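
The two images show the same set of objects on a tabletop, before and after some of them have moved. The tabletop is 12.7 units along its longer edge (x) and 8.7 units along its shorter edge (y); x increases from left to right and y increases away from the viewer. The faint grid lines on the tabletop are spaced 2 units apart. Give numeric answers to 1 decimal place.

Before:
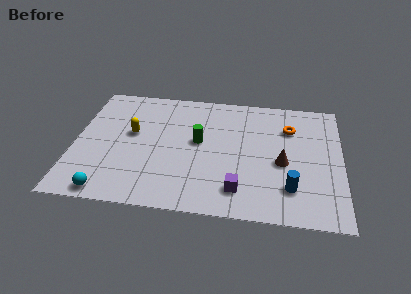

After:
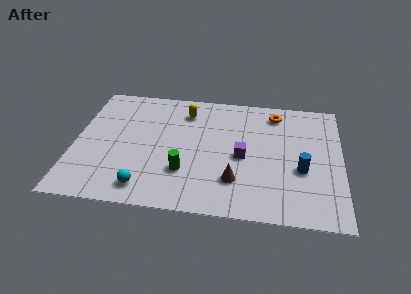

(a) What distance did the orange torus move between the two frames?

1.2

From (10.2, 6.3) to (9.5, 7.3), the orange torus covered √(0.7² + 1.0²) ≈ 1.2 units.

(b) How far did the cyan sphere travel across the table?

1.8

The cyan sphere moved from about (1.8, 0.8) to (3.5, 1.3), a distance of √(1.7² + 0.5²) ≈ 1.8.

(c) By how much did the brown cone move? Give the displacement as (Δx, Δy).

(-2.2, -1.5)

The brown cone was at about (9.9, 3.8) and moved to about (7.7, 2.3).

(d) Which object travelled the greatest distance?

the yellow capsule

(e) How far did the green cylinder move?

2.3

The green cylinder was near (5.9, 4.8) before and (5.3, 2.6) after, so it travelled √(0.6² + 2.2²) ≈ 2.3 units.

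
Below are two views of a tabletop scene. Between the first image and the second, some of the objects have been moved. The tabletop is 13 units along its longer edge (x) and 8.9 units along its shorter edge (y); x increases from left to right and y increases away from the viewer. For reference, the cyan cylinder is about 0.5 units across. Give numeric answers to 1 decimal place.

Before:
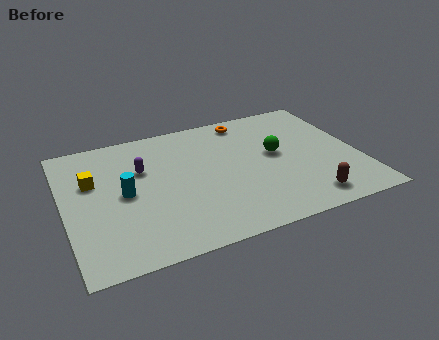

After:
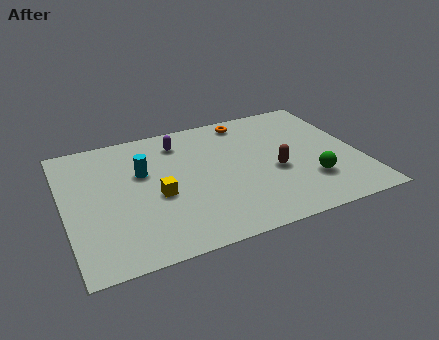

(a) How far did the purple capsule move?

2.3

The purple capsule moved from about (3.5, 5.8) to (5.3, 7.2), a distance of √(1.8² + 1.4²) ≈ 2.3.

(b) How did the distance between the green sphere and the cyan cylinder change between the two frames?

+0.9

Before: roughly 6.8 units apart; after: 7.7. That's 0.9 units further apart.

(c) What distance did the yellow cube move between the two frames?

3.3

From (1.3, 5.7) to (4.0, 3.8), the yellow cube covered √(2.7² + 1.9²) ≈ 3.3 units.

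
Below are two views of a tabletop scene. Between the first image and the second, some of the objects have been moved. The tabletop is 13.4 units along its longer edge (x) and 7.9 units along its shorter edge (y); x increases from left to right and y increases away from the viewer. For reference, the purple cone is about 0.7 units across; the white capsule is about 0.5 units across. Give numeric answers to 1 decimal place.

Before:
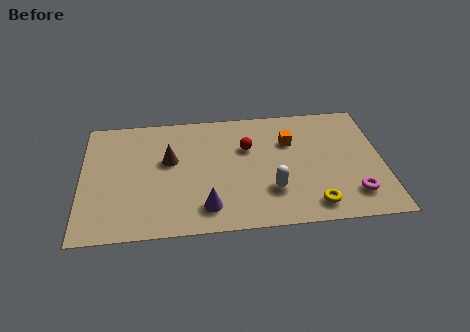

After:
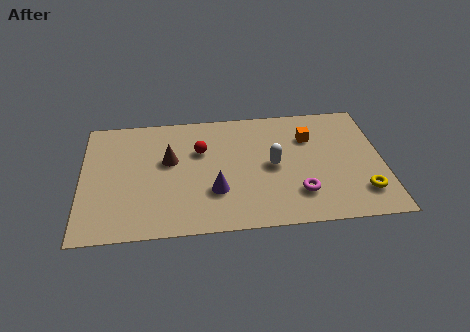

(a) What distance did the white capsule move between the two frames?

1.6

From (8.4, 2.3) to (8.5, 3.9), the white capsule covered √(0.1² + 1.6²) ≈ 1.6 units.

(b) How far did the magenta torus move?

2.4

The magenta torus was near (12.0, 1.7) before and (9.6, 2.0) after, so it travelled √(2.4² + 0.3²) ≈ 2.4 units.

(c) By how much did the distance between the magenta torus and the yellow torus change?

+0.9

Before: roughly 1.9 units apart; after: 2.8. That's 0.9 units further apart.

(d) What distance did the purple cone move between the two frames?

1.1

The purple cone was near (5.5, 1.5) before and (5.9, 2.5) after, so it travelled √(0.4² + 1.0²) ≈ 1.1 units.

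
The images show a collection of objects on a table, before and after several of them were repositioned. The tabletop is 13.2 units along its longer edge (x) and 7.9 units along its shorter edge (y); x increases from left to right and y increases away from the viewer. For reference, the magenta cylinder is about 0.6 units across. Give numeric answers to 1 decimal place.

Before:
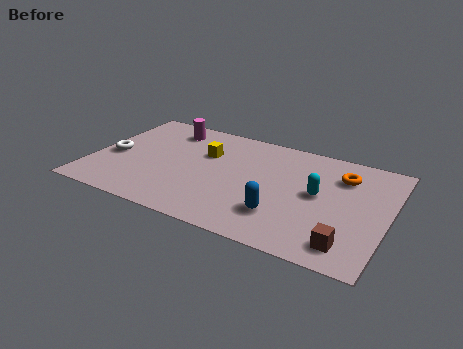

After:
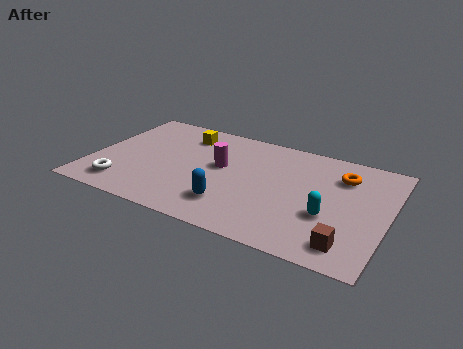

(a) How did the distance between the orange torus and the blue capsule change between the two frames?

+1.6

They were about 4.4 units apart before and 6.0 after — 1.6 units further apart.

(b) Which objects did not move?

the brown cube and the orange torus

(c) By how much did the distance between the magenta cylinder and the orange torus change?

-2.5

They were about 8.0 units apart before and 5.5 after — 2.5 units closer together.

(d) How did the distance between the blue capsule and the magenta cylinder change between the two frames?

-4.5

Before: roughly 7.2 units apart; after: 2.7. That's 4.5 units closer together.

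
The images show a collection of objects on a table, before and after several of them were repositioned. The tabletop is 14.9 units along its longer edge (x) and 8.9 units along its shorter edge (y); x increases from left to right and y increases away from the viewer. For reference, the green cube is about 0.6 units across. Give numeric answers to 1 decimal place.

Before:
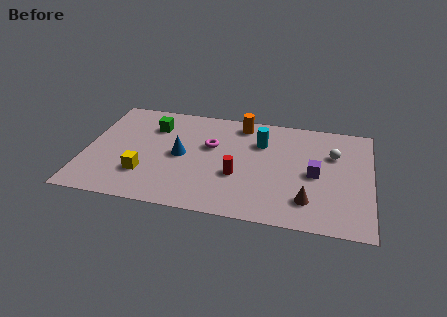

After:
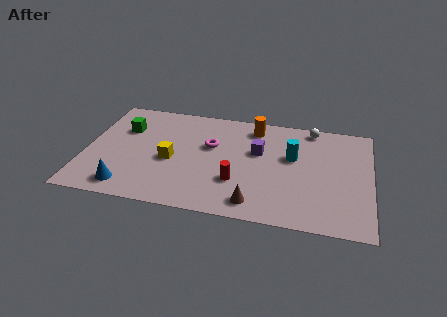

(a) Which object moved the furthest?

the blue cone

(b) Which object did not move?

the magenta torus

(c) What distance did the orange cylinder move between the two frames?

0.7

The orange cylinder was near (8.0, 7.7) before and (8.7, 7.5) after, so it travelled √(0.7² + 0.2²) ≈ 0.7 units.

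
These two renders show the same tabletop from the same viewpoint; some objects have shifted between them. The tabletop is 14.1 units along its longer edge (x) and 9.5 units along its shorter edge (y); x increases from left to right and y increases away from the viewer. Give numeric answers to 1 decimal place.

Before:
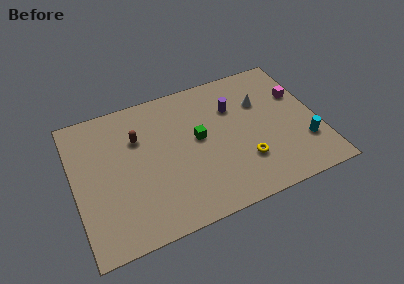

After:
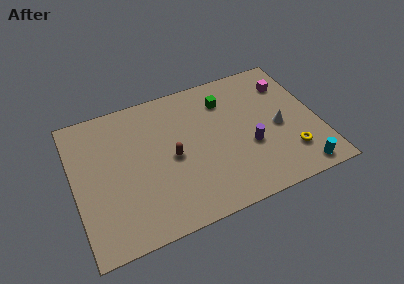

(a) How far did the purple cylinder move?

3.1

From (9.4, 6.6) to (10.0, 3.6), the purple cylinder covered √(0.6² + 3.0²) ≈ 3.1 units.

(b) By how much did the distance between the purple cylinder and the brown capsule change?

-1.1

They were about 5.6 units apart before and 4.5 after — 1.1 units closer together.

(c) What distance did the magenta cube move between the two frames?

1.1

The magenta cube moved from about (13.2, 6.2) to (12.7, 7.2), a distance of √(0.5² + 1.0²) ≈ 1.1.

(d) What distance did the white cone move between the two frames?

2.2

The white cone moved from about (11.0, 6.4) to (11.8, 4.3), a distance of √(0.8² + 2.1²) ≈ 2.2.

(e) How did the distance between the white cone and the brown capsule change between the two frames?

-1.0

Before: roughly 7.2 units apart; after: 6.2. That's 1.0 units closer together.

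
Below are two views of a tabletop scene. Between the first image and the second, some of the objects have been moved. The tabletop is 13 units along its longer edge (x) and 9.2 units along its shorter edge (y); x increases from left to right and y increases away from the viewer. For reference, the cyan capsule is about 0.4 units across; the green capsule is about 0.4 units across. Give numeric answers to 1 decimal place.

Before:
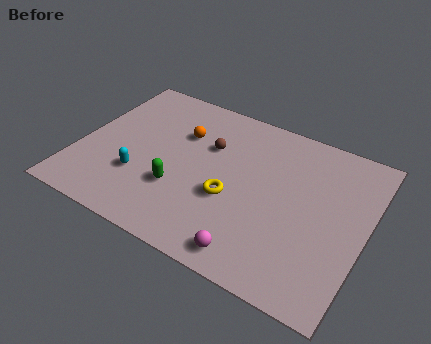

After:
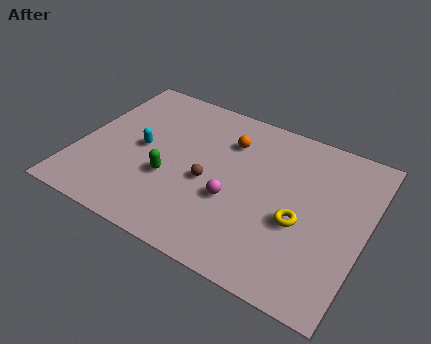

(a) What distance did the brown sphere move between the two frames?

2.1

The brown sphere was near (5.7, 6.1) before and (6.0, 4.0) after, so it travelled √(0.3² + 2.1²) ≈ 2.1 units.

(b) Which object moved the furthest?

the yellow torus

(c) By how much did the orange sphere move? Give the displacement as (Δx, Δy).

(2.1, 0.5)

The orange sphere was at about (4.4, 6.3) and moved to about (6.5, 6.8).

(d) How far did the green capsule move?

0.6

The green capsule was near (4.8, 3.0) before and (4.3, 3.4) after, so it travelled √(0.5² + 0.4²) ≈ 0.6 units.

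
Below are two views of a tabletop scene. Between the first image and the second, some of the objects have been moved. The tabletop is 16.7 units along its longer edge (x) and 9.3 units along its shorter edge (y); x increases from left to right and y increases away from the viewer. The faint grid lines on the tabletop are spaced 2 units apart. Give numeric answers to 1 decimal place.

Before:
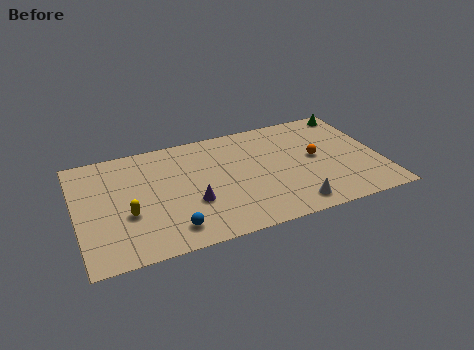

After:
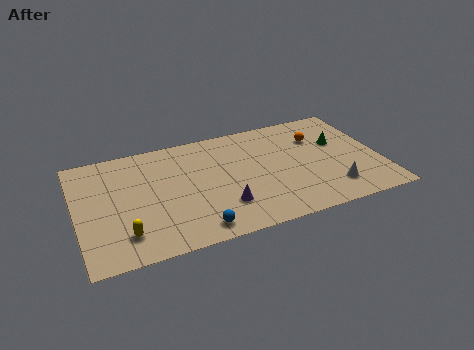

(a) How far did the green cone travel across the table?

2.7

The green cone moved from about (15.7, 8.3) to (14.6, 5.8), a distance of √(1.1² + 2.5²) ≈ 2.7.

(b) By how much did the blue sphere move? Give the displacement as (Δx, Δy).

(1.3, -0.4)

From the two frames, the blue sphere sits at roughly (4.9, 1.6) before and (6.2, 1.2) after.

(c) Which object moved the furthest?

the green cone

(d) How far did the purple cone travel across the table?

1.8

The purple cone was near (6.2, 3.3) before and (7.8, 2.5) after, so it travelled √(1.6² + 0.8²) ≈ 1.8 units.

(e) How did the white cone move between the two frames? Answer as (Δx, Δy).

(2.3, 0.7)

The white cone started near (11.5, 1.3) and ended near (13.8, 2.0).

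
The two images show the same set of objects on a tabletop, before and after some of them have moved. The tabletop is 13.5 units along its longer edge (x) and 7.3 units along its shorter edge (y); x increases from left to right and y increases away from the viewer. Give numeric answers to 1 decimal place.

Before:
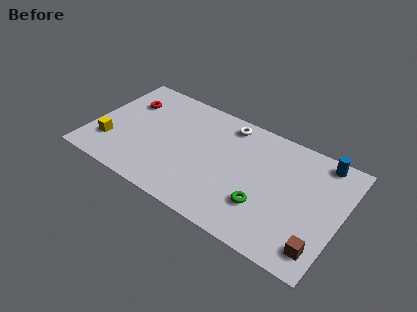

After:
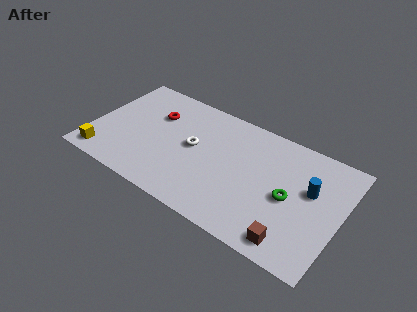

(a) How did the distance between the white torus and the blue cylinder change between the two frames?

+1.2

Before: roughly 5.1 units apart; after: 6.3. That's 1.2 units further apart.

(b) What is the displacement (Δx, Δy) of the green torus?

(1.2, 1.2)

The green torus started near (9.6, 2.2) and ended near (10.8, 3.4).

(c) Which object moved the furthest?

the white torus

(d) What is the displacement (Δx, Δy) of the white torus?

(-1.5, -2.4)

From the two frames, the white torus sits at roughly (7.0, 6.3) before and (5.5, 3.9) after.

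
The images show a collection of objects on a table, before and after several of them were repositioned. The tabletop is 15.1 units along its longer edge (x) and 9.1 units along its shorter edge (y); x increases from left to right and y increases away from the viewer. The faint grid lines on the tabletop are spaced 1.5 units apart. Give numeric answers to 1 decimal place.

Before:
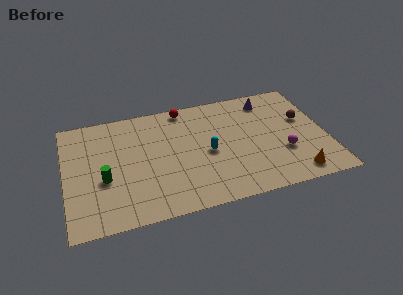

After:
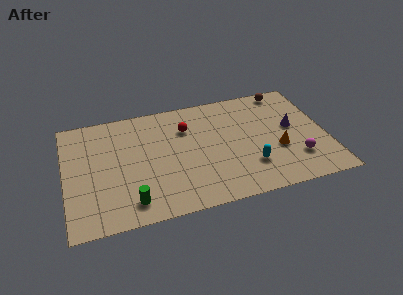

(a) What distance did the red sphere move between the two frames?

1.7

The red sphere moved from about (7.1, 8.2) to (7.1, 6.5), a distance of √(0.0² + 1.7²) ≈ 1.7.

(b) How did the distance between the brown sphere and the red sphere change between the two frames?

-1.1

They were about 7.3 units apart before and 6.2 after — 1.1 units closer together.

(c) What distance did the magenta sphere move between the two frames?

1.0

The magenta sphere moved from about (12.5, 3.1) to (13.2, 2.4), a distance of √(0.7² + 0.7²) ≈ 1.0.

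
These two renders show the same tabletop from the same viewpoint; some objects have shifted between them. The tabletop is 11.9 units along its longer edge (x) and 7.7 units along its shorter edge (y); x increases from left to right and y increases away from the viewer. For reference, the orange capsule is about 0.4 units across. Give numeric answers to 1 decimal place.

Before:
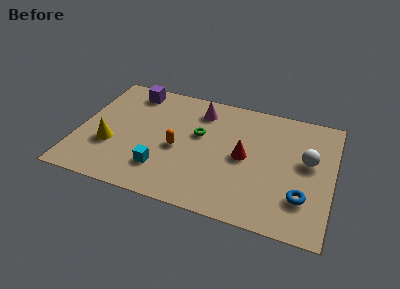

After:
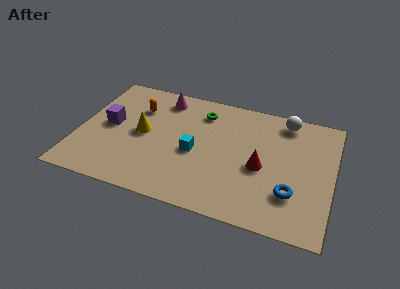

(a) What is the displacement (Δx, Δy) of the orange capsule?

(-2.1, 2.1)

The orange capsule was at about (4.7, 3.4) and moved to about (2.6, 5.5).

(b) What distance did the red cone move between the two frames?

0.9

The red cone moved from about (7.8, 3.8) to (8.6, 3.4), a distance of √(0.8² + 0.4²) ≈ 0.9.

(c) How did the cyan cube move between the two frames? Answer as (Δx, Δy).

(1.4, 1.5)

From the two frames, the cyan cube sits at roughly (4.1, 1.9) before and (5.5, 3.4) after.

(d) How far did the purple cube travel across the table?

2.7

The purple cube was near (2.2, 6.6) before and (1.4, 4.0) after, so it travelled √(0.8² + 2.6²) ≈ 2.7 units.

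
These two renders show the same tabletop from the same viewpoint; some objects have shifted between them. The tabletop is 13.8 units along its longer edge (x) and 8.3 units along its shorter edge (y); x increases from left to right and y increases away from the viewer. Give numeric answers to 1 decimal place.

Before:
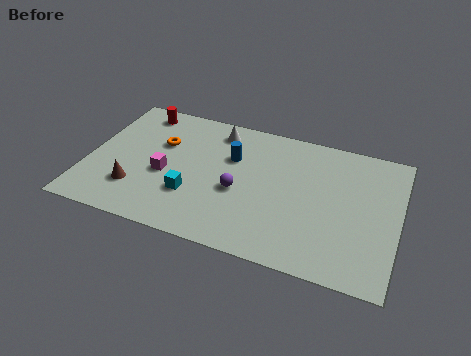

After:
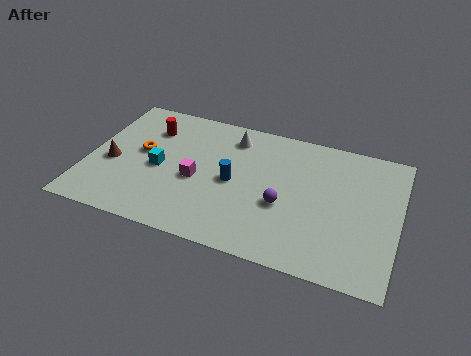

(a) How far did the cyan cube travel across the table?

2.0

The cyan cube was near (4.8, 2.6) before and (3.2, 3.8) after, so it travelled √(1.6² + 1.2²) ≈ 2.0 units.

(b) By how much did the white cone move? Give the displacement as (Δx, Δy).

(0.7, -0.2)

The white cone started near (5.5, 7.0) and ended near (6.2, 6.8).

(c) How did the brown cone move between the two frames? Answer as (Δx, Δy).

(-1.2, 1.3)

The brown cone was at about (2.3, 2.2) and moved to about (1.1, 3.5).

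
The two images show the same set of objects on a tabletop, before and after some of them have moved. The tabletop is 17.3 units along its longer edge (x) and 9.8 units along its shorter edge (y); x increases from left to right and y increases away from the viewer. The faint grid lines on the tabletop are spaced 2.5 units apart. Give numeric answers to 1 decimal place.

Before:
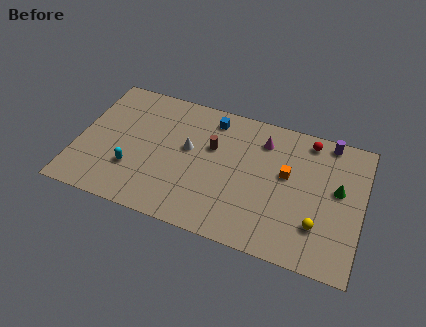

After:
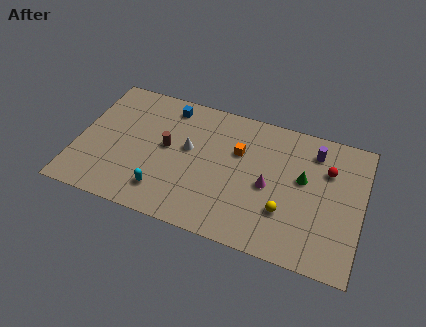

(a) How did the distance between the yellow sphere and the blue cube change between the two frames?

+0.4

Before: roughly 8.9 units apart; after: 9.3. That's 0.4 units further apart.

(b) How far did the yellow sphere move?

2.0

The yellow sphere moved from about (14.8, 2.7) to (12.8, 3.0), a distance of √(2.0² + 0.3²) ≈ 2.0.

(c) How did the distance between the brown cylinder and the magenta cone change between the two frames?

+3.0

Before: roughly 3.4 units apart; after: 6.4. That's 3.0 units further apart.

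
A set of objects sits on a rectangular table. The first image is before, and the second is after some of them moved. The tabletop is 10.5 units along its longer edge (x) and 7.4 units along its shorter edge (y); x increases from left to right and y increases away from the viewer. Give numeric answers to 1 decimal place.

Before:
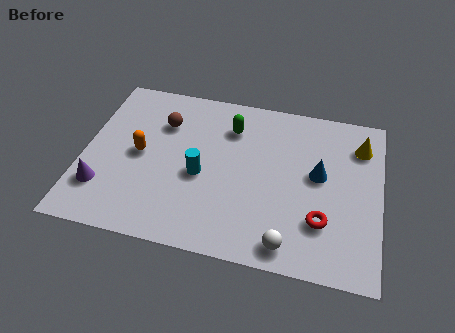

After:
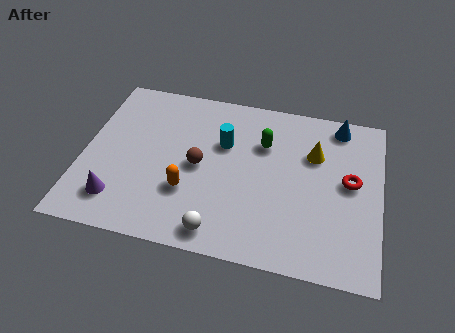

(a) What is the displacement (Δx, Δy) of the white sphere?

(-2.4, 0.0)

The white sphere was at about (7.4, 0.9) and moved to about (5.0, 0.9).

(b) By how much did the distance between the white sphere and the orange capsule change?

-4.2

They were about 6.1 units apart before and 1.9 after — 4.2 units closer together.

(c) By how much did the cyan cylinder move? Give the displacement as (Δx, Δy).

(0.7, 1.6)

The cyan cylinder started near (4.2, 3.2) and ended near (4.9, 4.8).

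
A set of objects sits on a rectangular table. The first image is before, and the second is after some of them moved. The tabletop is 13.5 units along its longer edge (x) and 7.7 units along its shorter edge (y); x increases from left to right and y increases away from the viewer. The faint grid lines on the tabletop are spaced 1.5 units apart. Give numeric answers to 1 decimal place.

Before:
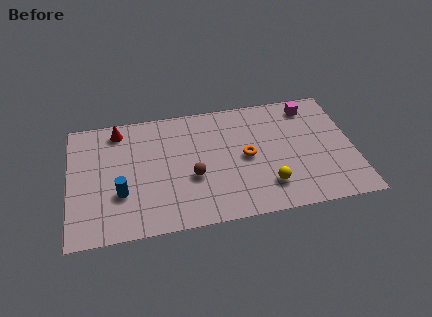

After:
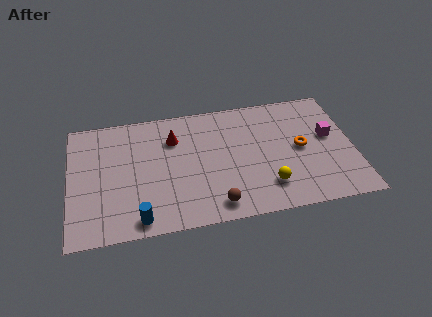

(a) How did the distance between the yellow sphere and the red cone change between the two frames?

-2.7

The distance was about 8.4 in the first image and 5.7 in the second, so they moved 2.7 units closer together.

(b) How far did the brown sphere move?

2.1

The brown sphere moved from about (5.8, 3.0) to (6.8, 1.1), a distance of √(1.0² + 1.9²) ≈ 2.1.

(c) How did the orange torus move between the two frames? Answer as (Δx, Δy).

(2.6, 0.1)

The orange torus started near (8.4, 3.8) and ended near (11.0, 3.9).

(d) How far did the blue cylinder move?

1.9

The blue cylinder was near (2.4, 2.6) before and (3.2, 0.9) after, so it travelled √(0.8² + 1.7²) ≈ 1.9 units.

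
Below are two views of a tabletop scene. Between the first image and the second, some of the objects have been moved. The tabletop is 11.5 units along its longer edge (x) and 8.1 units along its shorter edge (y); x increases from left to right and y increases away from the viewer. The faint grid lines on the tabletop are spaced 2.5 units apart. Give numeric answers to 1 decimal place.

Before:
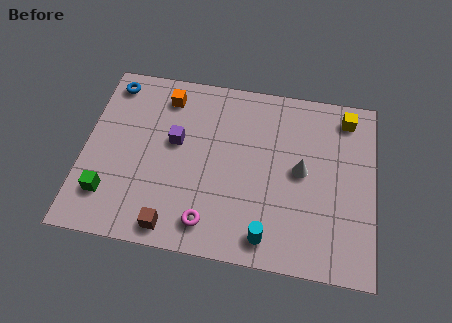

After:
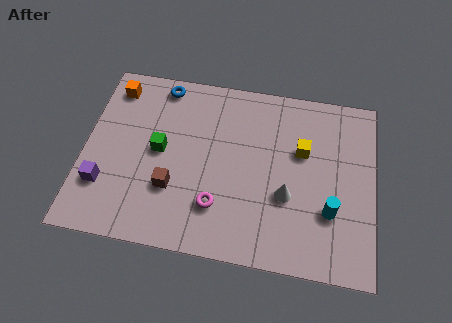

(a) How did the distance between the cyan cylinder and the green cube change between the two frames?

+0.6

Before: roughly 6.4 units apart; after: 7.0. That's 0.6 units further apart.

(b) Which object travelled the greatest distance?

the purple cube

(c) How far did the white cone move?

1.3

The white cone moved from about (8.6, 4.2) to (8.1, 3.0), a distance of √(0.5² + 1.2²) ≈ 1.3.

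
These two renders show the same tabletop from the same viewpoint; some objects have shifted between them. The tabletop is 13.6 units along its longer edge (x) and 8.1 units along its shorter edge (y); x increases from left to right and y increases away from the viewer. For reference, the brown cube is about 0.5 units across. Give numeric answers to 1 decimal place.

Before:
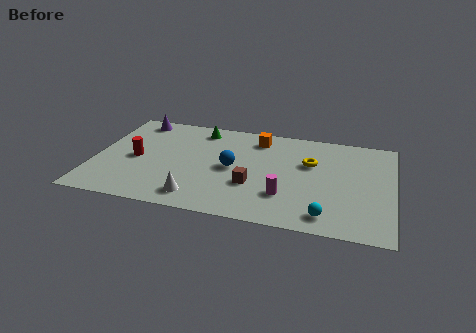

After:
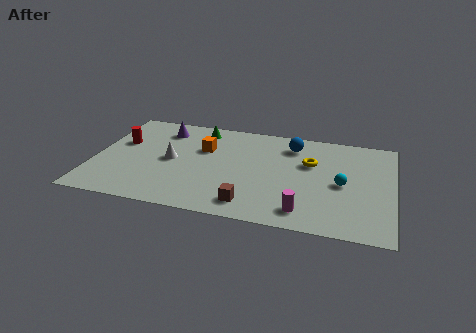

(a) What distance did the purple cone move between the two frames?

1.4

The purple cone moved from about (1.6, 7.1) to (2.9, 6.5), a distance of √(1.3² + 0.6²) ≈ 1.4.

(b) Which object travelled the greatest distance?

the blue sphere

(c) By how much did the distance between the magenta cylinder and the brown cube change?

+0.8

They were about 1.6 units apart before and 2.4 after — 0.8 units further apart.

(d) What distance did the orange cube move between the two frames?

2.8

The orange cube moved from about (7.3, 6.7) to (4.9, 5.3), a distance of √(2.4² + 1.4²) ≈ 2.8.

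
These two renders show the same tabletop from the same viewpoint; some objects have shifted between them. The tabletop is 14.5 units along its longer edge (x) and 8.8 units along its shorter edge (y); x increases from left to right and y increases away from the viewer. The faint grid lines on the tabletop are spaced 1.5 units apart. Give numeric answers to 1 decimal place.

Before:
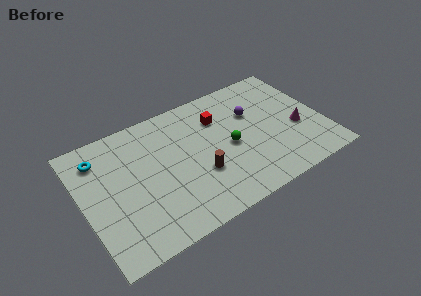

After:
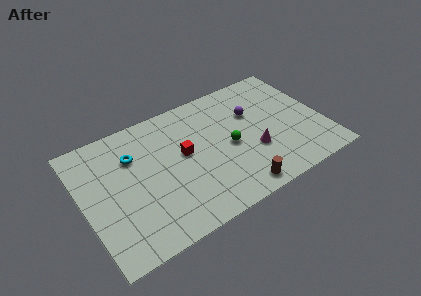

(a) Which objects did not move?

the green sphere and the purple sphere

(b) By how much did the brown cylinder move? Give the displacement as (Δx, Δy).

(1.9, -2.1)

The brown cylinder was at about (6.8, 3.1) and moved to about (8.7, 1.0).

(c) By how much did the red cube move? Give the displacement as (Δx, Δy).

(-2.4, -1.5)

The red cube was at about (8.5, 6.4) and moved to about (6.1, 4.9).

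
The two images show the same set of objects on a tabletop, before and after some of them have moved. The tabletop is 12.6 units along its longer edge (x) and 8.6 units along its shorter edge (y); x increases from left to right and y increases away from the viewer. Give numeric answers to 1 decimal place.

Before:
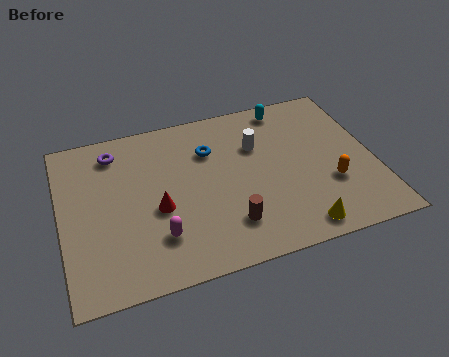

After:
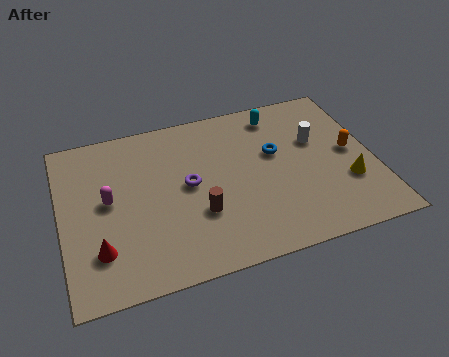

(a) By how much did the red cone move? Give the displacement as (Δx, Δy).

(-2.4, -1.4)

The red cone was at about (3.8, 3.6) and moved to about (1.4, 2.2).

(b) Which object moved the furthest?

the purple torus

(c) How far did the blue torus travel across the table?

2.8

The blue torus moved from about (6.1, 6.1) to (8.7, 5.2), a distance of √(2.6² + 0.9²) ≈ 2.8.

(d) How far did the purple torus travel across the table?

3.8

The purple torus moved from about (2.3, 7.1) to (5.1, 4.5), a distance of √(2.8² + 2.6²) ≈ 3.8.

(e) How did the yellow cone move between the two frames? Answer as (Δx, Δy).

(2.2, 1.8)

The yellow cone started near (9.2, 1.0) and ended near (11.4, 2.8).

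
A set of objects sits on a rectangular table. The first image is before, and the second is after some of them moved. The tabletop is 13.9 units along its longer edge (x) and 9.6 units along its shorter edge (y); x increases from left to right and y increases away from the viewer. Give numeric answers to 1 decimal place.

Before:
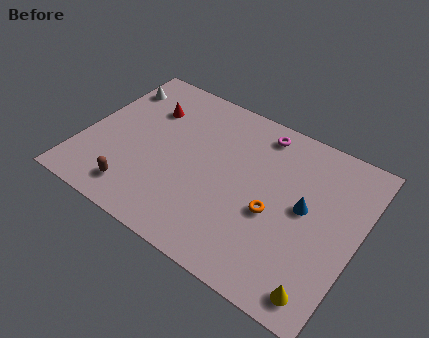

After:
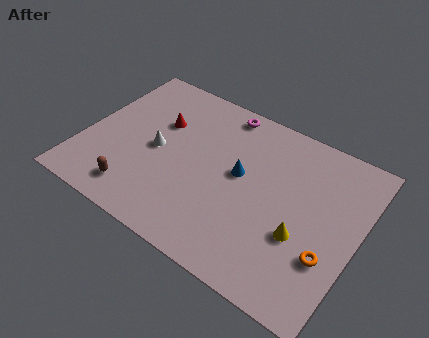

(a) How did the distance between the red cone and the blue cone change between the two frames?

-4.1

Before: roughly 8.6 units apart; after: 4.5. That's 4.1 units closer together.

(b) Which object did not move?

the brown capsule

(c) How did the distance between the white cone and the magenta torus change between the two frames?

-2.7

The distance was about 7.5 in the first image and 4.8 in the second, so they moved 2.7 units closer together.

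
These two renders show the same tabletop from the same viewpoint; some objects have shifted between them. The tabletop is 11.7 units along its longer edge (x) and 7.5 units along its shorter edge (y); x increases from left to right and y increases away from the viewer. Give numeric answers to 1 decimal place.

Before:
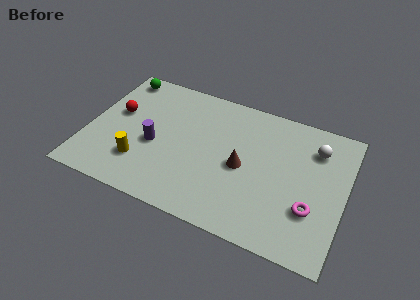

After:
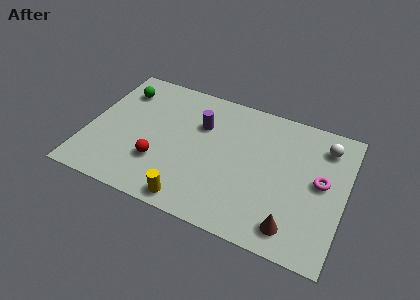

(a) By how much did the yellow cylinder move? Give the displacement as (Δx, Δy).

(2.5, -1.2)

The yellow cylinder was at about (2.6, 2.0) and moved to about (5.1, 0.8).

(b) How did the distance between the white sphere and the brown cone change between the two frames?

+1.1

They were about 3.8 units apart before and 4.9 after — 1.1 units further apart.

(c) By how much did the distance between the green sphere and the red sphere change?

+1.9

The distance was about 2.2 in the first image and 4.1 in the second, so they moved 1.9 units further apart.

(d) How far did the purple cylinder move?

2.7

The purple cylinder was near (3.1, 3.2) before and (5.0, 5.1) after, so it travelled √(1.9² + 1.9²) ≈ 2.7 units.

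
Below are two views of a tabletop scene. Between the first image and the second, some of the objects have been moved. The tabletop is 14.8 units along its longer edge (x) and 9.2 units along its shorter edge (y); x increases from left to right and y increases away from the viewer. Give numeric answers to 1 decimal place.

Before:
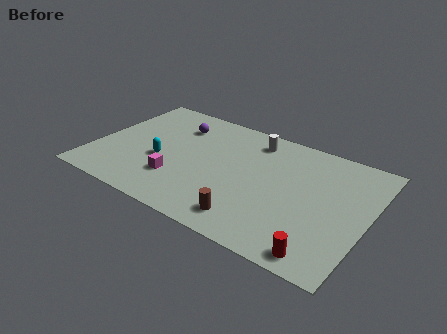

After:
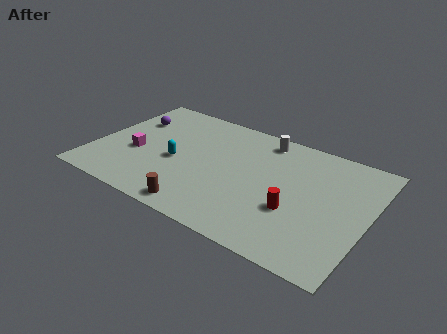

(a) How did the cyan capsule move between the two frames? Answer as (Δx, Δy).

(0.8, 0.3)

The cyan capsule started near (3.7, 3.7) and ended near (4.5, 4.0).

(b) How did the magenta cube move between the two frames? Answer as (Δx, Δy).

(-2.5, 1.1)

The magenta cube started near (4.8, 2.6) and ended near (2.3, 3.7).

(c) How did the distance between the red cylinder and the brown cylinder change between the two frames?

+1.3

Before: roughly 3.9 units apart; after: 5.2. That's 1.3 units further apart.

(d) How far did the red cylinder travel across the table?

2.9

From (12.9, 1.0) to (11.1, 3.3), the red cylinder covered √(1.8² + 2.3²) ≈ 2.9 units.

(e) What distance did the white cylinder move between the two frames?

0.6

The white cylinder was near (8.2, 7.7) before and (8.7, 8.0) after, so it travelled √(0.5² + 0.3²) ≈ 0.6 units.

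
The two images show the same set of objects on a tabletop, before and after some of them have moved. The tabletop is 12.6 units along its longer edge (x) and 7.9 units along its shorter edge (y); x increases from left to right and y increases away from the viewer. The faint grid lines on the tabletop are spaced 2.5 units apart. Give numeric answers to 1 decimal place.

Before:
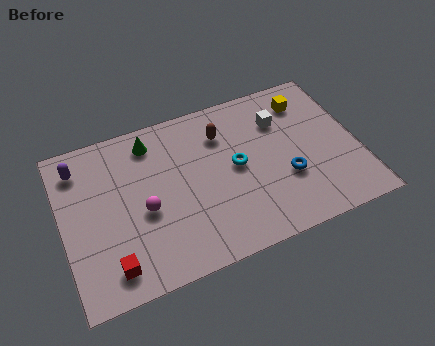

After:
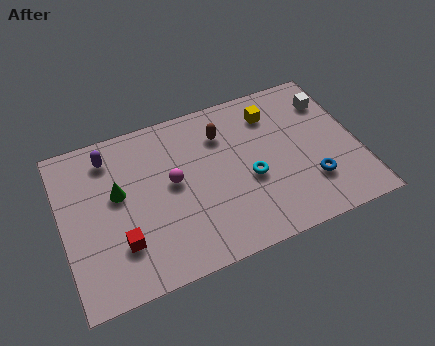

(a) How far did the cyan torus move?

0.9

The cyan torus moved from about (7.4, 4.1) to (7.9, 3.3), a distance of √(0.5² + 0.8²) ≈ 0.9.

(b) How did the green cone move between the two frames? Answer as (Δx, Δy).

(-1.6, -2.0)

From the two frames, the green cone sits at roughly (4.0, 6.6) before and (2.4, 4.6) after.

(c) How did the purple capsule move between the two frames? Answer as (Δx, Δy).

(1.3, 0.1)

The purple capsule started near (0.9, 6.4) and ended near (2.2, 6.5).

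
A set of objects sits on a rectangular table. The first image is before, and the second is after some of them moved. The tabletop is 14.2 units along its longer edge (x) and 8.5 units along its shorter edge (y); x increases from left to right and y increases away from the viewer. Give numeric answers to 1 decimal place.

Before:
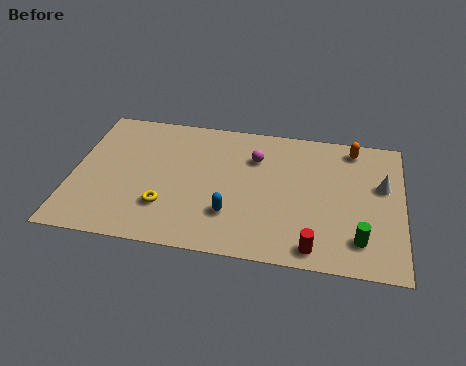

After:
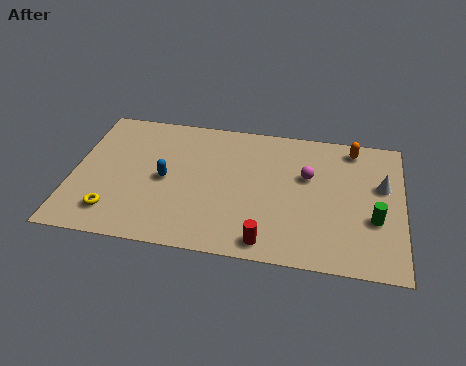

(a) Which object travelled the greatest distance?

the blue capsule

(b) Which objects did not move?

the orange capsule and the white cone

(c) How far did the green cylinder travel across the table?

1.4

The green cylinder moved from about (12.4, 1.8) to (13.0, 3.1), a distance of √(0.6² + 1.3²) ≈ 1.4.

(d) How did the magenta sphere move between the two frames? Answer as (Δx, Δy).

(2.3, -0.8)

The magenta sphere started near (7.8, 6.1) and ended near (10.1, 5.3).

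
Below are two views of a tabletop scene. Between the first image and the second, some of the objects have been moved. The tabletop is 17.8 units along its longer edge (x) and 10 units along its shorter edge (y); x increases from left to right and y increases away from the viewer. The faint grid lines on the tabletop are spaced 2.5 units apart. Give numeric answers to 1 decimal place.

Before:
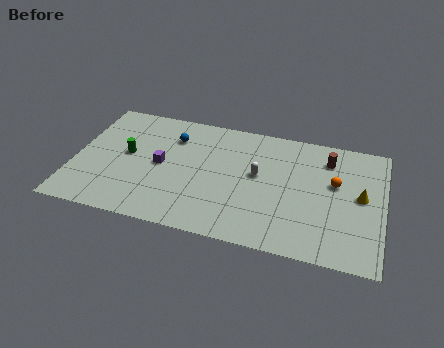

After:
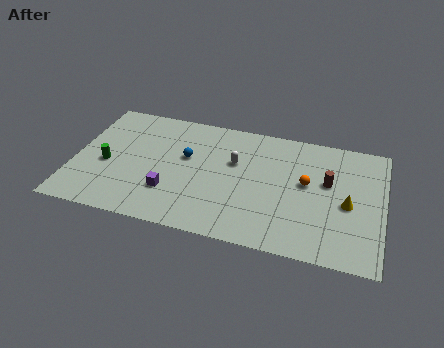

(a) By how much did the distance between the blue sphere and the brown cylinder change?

-0.8

They were about 9.0 units apart before and 8.2 after — 0.8 units closer together.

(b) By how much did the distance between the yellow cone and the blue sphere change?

-1.7

The distance was about 11.2 in the first image and 9.5 in the second, so they moved 1.7 units closer together.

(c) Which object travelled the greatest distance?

the purple cube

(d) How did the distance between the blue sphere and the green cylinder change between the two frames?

+1.5

Before: roughly 3.3 units apart; after: 4.8. That's 1.5 units further apart.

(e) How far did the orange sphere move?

1.6

The orange sphere was near (15.0, 6.0) before and (13.4, 5.6) after, so it travelled √(1.6² + 0.4²) ≈ 1.6 units.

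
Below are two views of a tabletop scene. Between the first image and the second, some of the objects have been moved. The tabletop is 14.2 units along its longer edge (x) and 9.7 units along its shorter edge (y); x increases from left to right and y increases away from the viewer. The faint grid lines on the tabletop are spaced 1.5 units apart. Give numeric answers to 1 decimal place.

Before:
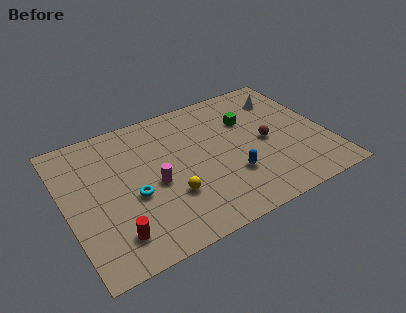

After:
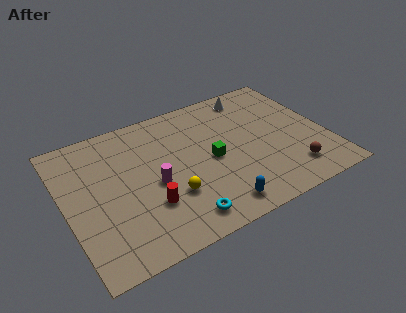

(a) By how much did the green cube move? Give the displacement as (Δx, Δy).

(-2.3, -2.0)

The green cube started near (10.2, 6.6) and ended near (7.9, 4.6).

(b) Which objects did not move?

the yellow sphere and the magenta cylinder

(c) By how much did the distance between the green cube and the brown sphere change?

+2.7

They were about 2.1 units apart before and 4.8 after — 2.7 units further apart.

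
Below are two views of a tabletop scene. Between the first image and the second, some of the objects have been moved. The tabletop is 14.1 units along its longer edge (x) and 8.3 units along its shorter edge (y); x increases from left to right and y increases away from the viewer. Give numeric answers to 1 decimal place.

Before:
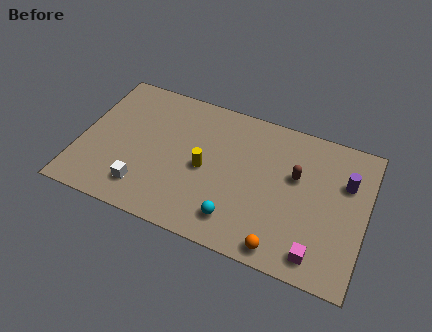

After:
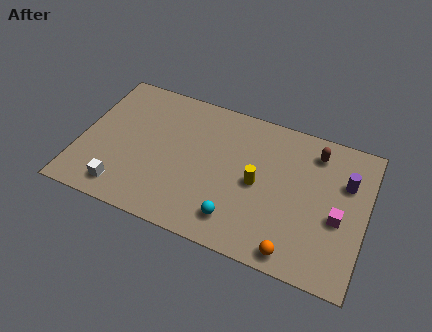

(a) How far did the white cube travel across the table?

1.1

The white cube moved from about (3.4, 1.7) to (2.4, 1.3), a distance of √(1.0² + 0.4²) ≈ 1.1.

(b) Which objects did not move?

the purple cylinder and the cyan sphere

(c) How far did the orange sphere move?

0.6

The orange sphere was near (10.3, 0.9) before and (10.9, 0.9) after, so it travelled √(0.6² + 0.0²) ≈ 0.6 units.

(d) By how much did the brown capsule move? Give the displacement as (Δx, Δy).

(0.8, 1.7)

From the two frames, the brown capsule sits at roughly (10.6, 5.1) before and (11.4, 6.8) after.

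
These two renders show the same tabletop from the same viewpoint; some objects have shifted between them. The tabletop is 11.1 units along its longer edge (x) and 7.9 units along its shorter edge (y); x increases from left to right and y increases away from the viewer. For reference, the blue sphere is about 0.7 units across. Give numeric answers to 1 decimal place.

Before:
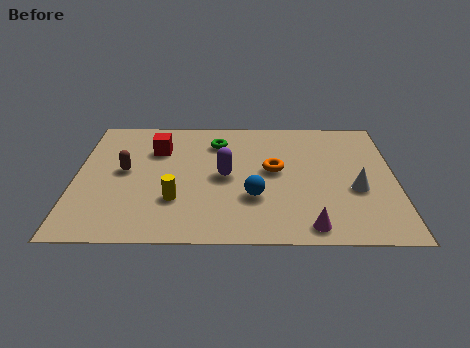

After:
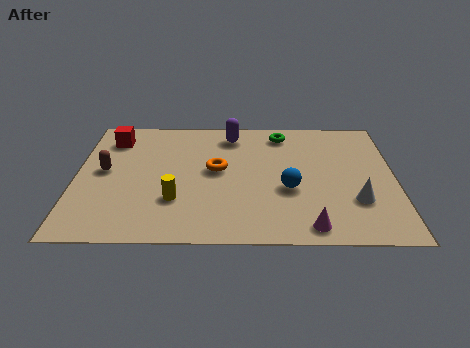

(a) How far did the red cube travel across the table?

1.7

The red cube moved from about (2.8, 5.6) to (1.2, 6.3), a distance of √(1.6² + 0.7²) ≈ 1.7.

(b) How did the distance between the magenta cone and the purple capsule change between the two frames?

+2.1

The distance was about 4.2 in the first image and 6.3 in the second, so they moved 2.1 units further apart.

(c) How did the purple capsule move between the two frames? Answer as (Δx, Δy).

(0.2, 2.7)

The purple capsule started near (5.2, 3.9) and ended near (5.4, 6.6).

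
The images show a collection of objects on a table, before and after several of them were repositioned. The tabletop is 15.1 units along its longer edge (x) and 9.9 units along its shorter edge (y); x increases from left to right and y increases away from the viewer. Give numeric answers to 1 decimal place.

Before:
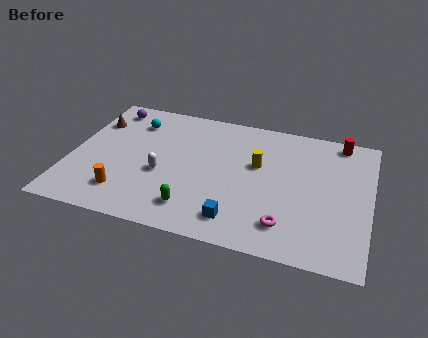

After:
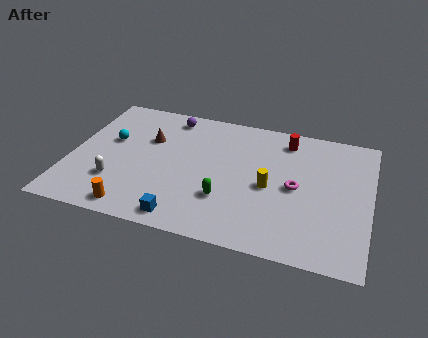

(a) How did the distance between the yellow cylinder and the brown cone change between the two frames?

-2.0

They were about 8.6 units apart before and 6.6 after — 2.0 units closer together.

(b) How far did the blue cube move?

2.7

From (8.7, 1.7) to (6.1, 1.1), the blue cube covered √(2.6² + 0.6²) ≈ 2.7 units.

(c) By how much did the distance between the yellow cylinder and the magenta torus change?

-3.0

The distance was about 4.3 in the first image and 1.3 in the second, so they moved 3.0 units closer together.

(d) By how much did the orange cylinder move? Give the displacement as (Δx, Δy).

(0.6, -1.0)

The orange cylinder was at about (3.0, 2.1) and moved to about (3.6, 1.1).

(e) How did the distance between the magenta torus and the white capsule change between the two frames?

+2.4

They were about 6.7 units apart before and 9.1 after — 2.4 units further apart.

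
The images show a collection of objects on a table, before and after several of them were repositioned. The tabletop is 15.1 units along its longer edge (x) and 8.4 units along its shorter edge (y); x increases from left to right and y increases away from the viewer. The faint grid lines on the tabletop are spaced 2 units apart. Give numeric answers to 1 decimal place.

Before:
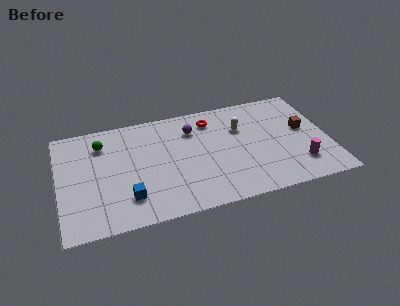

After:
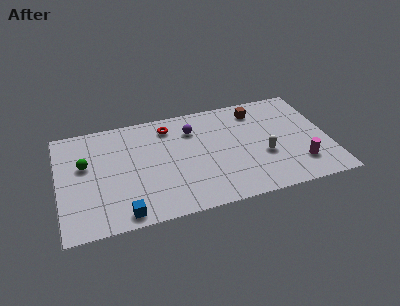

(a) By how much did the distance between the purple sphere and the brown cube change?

-2.7

Before: roughly 6.4 units apart; after: 3.7. That's 2.7 units closer together.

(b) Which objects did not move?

the magenta cylinder and the purple sphere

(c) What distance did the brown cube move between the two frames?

3.3

The brown cube was near (13.8, 4.7) before and (11.3, 6.9) after, so it travelled √(2.5² + 2.2²) ≈ 3.3 units.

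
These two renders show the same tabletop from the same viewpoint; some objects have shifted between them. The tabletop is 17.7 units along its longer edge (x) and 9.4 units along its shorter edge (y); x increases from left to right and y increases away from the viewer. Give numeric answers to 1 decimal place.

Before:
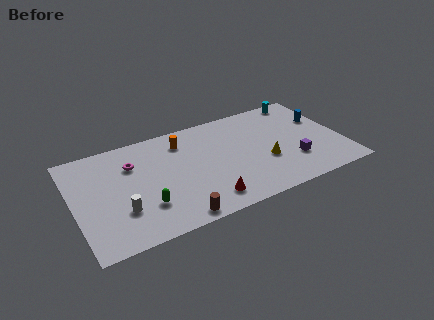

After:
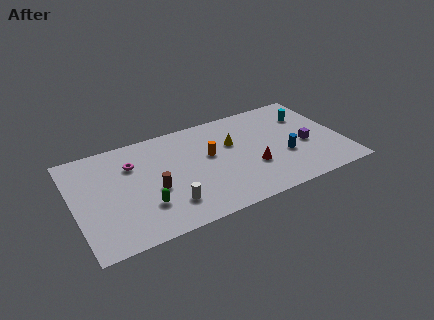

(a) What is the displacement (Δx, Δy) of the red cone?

(3.3, 1.7)

The red cone started near (8.3, 1.6) and ended near (11.6, 3.3).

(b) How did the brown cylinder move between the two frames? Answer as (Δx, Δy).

(-1.1, 3.0)

The brown cylinder started near (6.2, 0.9) and ended near (5.1, 3.9).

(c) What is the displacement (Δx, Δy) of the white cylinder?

(3.0, -0.7)

The white cylinder started near (2.9, 2.9) and ended near (5.9, 2.2).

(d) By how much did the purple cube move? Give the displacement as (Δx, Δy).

(1.0, 1.2)

The purple cube was at about (14.3, 2.8) and moved to about (15.3, 4.0).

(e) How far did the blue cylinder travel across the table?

3.9

From (16.7, 6.1) to (13.8, 3.5), the blue cylinder covered √(2.9² + 2.6²) ≈ 3.9 units.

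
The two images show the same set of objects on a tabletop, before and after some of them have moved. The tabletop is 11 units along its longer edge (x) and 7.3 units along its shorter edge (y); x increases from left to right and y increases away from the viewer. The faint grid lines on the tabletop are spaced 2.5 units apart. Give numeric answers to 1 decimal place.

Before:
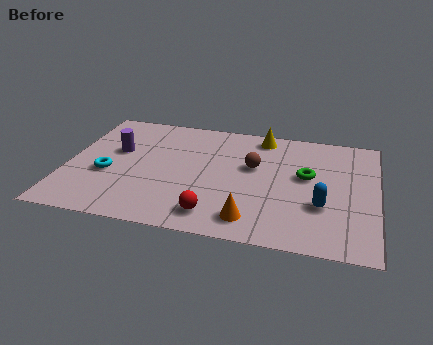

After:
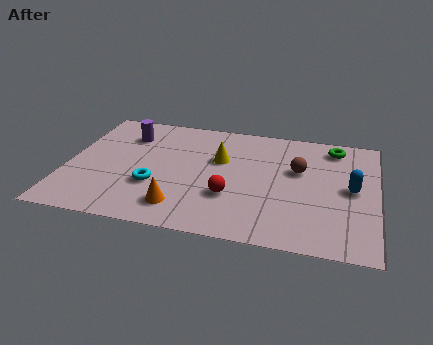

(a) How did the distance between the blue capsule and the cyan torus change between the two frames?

-0.6

They were about 7.6 units apart before and 7.0 after — 0.6 units closer together.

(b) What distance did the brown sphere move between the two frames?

1.6

The brown sphere moved from about (6.6, 4.4) to (8.2, 4.5), a distance of √(1.6² + 0.1²) ≈ 1.6.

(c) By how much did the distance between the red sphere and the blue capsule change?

+0.5

Before: roughly 3.9 units apart; after: 4.4. That's 0.5 units further apart.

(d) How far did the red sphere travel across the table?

1.3

From (5.4, 1.2) to (5.9, 2.4), the red sphere covered √(0.5² + 1.2²) ≈ 1.3 units.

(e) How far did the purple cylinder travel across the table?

1.1

From (1.7, 4.4) to (2.0, 5.5), the purple cylinder covered √(0.3² + 1.1²) ≈ 1.1 units.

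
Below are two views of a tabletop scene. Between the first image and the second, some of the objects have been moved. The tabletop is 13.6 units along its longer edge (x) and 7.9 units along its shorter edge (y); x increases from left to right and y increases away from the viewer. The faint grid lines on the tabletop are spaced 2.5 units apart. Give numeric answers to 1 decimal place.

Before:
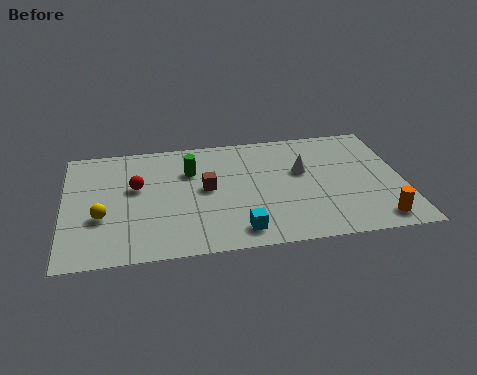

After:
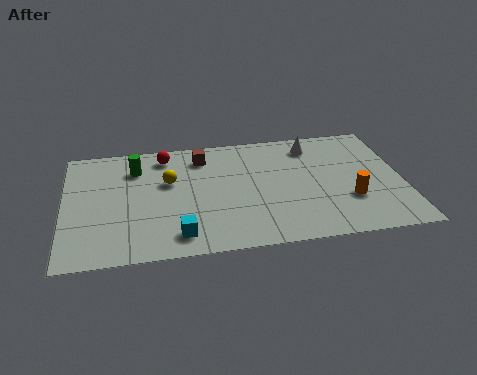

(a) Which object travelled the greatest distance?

the yellow sphere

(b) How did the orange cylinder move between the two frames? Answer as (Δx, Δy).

(-1.0, 1.5)

The orange cylinder started near (12.4, 1.1) and ended near (11.4, 2.6).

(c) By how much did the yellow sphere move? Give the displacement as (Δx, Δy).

(2.7, 2.0)

The yellow sphere was at about (1.5, 2.9) and moved to about (4.2, 4.9).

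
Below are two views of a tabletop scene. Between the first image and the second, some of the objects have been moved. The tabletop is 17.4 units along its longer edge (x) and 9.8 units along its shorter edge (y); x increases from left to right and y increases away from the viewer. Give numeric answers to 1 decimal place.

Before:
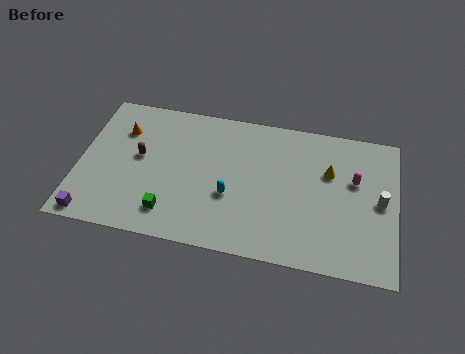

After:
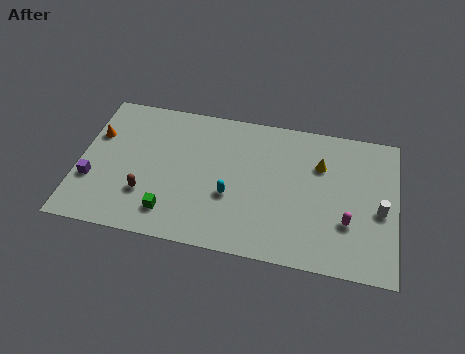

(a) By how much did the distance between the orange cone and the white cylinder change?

+1.4

They were about 14.5 units apart before and 15.9 after — 1.4 units further apart.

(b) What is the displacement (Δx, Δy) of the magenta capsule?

(-0.3, -2.9)

From the two frames, the magenta capsule sits at roughly (15.1, 6.1) before and (14.8, 3.2) after.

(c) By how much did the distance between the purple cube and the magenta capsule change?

-1.0

The distance was about 15.0 in the first image and 14.0 in the second, so they moved 1.0 units closer together.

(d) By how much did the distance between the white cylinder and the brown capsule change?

-0.4

The distance was about 13.2 in the first image and 12.8 in the second, so they moved 0.4 units closer together.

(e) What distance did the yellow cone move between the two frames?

0.6

The yellow cone moved from about (13.7, 6.4) to (13.2, 6.8), a distance of √(0.5² + 0.4²) ≈ 0.6.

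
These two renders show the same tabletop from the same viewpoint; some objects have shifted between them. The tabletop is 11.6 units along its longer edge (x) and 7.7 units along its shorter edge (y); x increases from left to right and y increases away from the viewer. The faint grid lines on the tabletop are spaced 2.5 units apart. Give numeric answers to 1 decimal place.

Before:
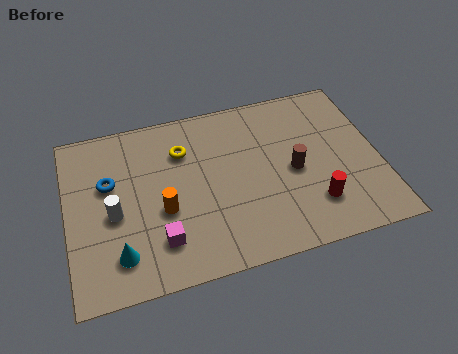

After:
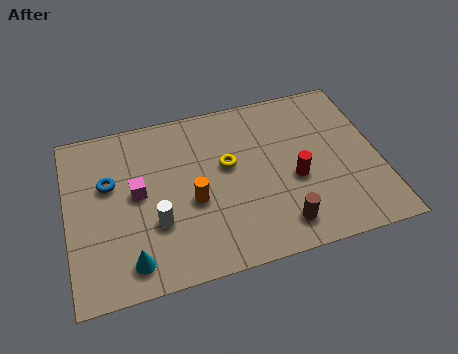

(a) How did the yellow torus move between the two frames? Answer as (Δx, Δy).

(1.6, -1.1)

From the two frames, the yellow torus sits at roughly (4.4, 5.6) before and (6.0, 4.5) after.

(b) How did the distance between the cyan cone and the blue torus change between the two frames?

+0.4

Before: roughly 3.2 units apart; after: 3.6. That's 0.4 units further apart.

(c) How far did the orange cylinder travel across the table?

1.1

The orange cylinder was near (3.5, 3.1) before and (4.6, 3.2) after, so it travelled √(1.1² + 0.1²) ≈ 1.1 units.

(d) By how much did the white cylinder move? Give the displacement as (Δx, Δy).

(1.5, -0.8)

The white cylinder was at about (1.7, 3.4) and moved to about (3.2, 2.6).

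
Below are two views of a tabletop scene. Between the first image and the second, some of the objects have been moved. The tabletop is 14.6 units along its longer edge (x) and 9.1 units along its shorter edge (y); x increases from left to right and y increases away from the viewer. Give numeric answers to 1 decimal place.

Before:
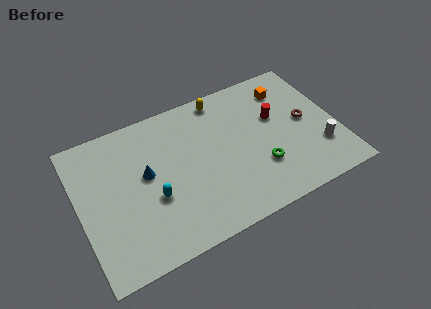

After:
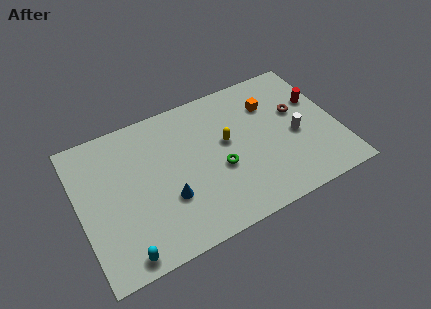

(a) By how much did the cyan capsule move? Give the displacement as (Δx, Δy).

(-2.0, -2.6)

From the two frames, the cyan capsule sits at roughly (4.0, 3.5) before and (2.0, 0.9) after.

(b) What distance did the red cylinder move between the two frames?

2.4

The red cylinder moved from about (11.3, 5.6) to (13.7, 5.8), a distance of √(2.4² + 0.2²) ≈ 2.4.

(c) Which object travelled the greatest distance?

the cyan capsule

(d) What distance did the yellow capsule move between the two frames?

2.9

From (8.5, 8.1) to (8.4, 5.2), the yellow capsule covered √(0.1² + 2.9²) ≈ 2.9 units.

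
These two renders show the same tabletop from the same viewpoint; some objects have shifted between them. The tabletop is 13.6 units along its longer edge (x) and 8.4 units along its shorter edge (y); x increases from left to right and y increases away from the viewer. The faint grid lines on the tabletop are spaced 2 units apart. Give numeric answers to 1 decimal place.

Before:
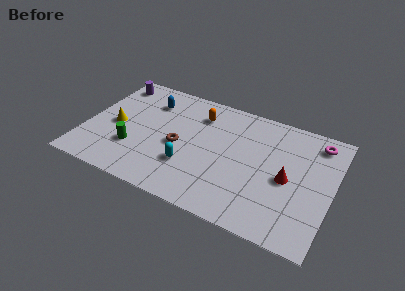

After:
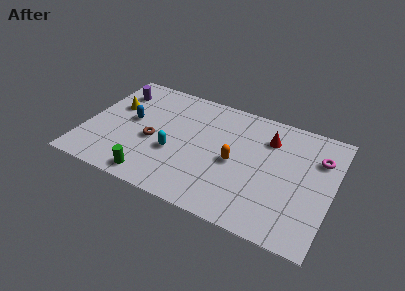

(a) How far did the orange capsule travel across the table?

3.5

The orange capsule was near (6.0, 6.5) before and (8.3, 3.9) after, so it travelled √(2.3² + 2.6²) ≈ 3.5 units.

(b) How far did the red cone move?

2.7

The red cone was near (11.2, 3.9) before and (9.9, 6.3) after, so it travelled √(1.3² + 2.4²) ≈ 2.7 units.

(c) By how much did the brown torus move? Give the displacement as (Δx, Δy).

(-1.4, -0.2)

The brown torus started near (5.2, 3.8) and ended near (3.8, 3.6).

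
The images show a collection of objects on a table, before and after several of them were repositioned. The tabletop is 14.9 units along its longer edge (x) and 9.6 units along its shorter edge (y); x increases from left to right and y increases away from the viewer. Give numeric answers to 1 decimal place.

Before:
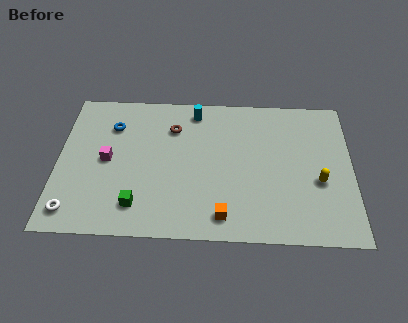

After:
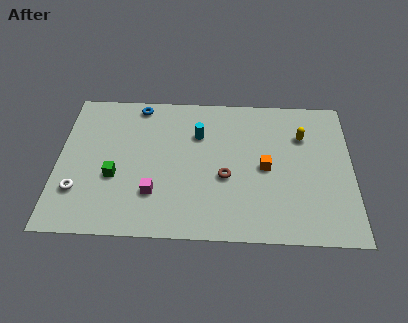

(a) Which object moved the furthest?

the brown torus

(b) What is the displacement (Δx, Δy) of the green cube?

(-1.2, 1.8)

The green cube was at about (4.1, 1.9) and moved to about (2.9, 3.7).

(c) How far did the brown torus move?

4.2

The brown torus moved from about (5.8, 7.1) to (8.5, 3.9), a distance of √(2.7² + 3.2²) ≈ 4.2.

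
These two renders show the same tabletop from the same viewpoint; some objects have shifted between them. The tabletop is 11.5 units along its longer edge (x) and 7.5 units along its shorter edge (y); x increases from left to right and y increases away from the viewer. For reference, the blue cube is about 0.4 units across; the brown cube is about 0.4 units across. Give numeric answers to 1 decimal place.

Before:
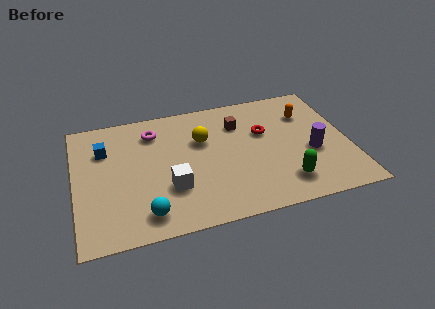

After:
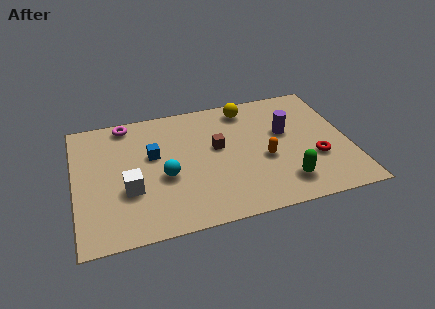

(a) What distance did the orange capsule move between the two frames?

3.0

From (9.9, 5.4) to (7.9, 3.1), the orange capsule covered √(2.0² + 2.3²) ≈ 3.0 units.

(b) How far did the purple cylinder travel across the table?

1.8

From (9.9, 3.0) to (8.9, 4.5), the purple cylinder covered √(1.0² + 1.5²) ≈ 1.8 units.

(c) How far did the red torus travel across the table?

2.9

The red torus moved from about (8.0, 4.7) to (10.0, 2.6), a distance of √(2.0² + 2.1²) ≈ 2.9.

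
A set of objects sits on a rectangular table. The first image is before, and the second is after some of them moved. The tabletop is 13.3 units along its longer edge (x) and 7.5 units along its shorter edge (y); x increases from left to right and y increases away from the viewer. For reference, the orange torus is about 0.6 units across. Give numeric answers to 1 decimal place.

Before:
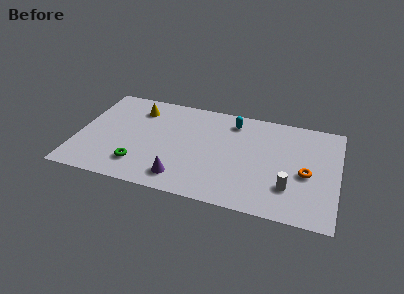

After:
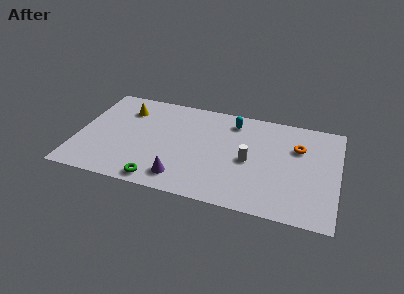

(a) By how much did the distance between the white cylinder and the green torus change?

-2.4

They were about 7.6 units apart before and 5.2 after — 2.4 units closer together.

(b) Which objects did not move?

the purple cone and the cyan capsule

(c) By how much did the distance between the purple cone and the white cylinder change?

-1.5

They were about 5.5 units apart before and 4.0 after — 1.5 units closer together.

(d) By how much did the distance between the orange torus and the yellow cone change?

-0.3

They were about 9.2 units apart before and 8.9 after — 0.3 units closer together.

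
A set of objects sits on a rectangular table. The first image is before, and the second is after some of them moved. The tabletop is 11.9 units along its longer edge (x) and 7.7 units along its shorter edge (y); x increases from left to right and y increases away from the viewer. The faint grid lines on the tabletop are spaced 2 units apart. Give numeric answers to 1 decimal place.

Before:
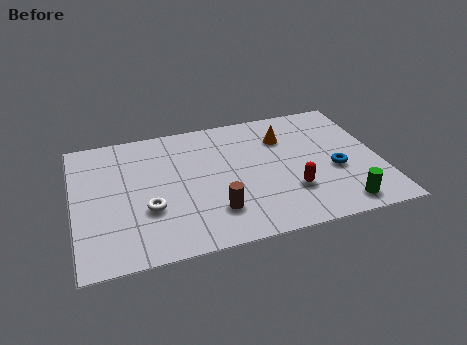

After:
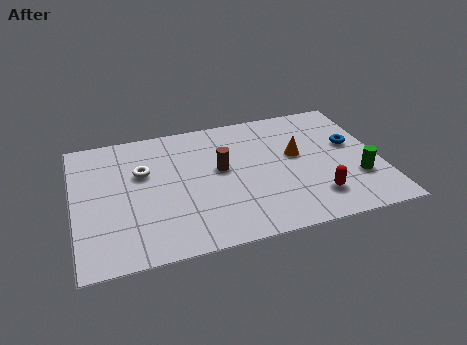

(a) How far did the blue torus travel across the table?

1.6

The blue torus was near (10.1, 3.1) before and (10.9, 4.5) after, so it travelled √(0.8² + 1.4²) ≈ 1.6 units.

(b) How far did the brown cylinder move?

2.4

From (5.3, 1.9) to (5.7, 4.3), the brown cylinder covered √(0.4² + 2.4²) ≈ 2.4 units.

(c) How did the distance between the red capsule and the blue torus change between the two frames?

+1.3

Before: roughly 2.0 units apart; after: 3.3. That's 1.3 units further apart.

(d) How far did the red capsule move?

1.1

From (8.3, 2.3) to (9.2, 1.7), the red capsule covered √(0.9² + 0.6²) ≈ 1.1 units.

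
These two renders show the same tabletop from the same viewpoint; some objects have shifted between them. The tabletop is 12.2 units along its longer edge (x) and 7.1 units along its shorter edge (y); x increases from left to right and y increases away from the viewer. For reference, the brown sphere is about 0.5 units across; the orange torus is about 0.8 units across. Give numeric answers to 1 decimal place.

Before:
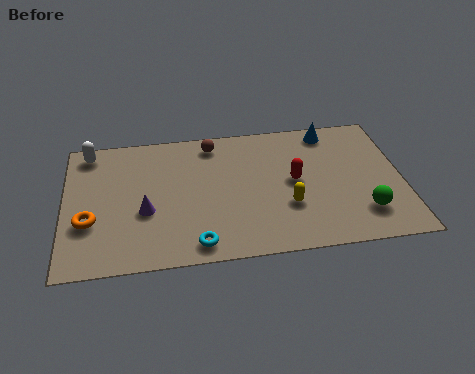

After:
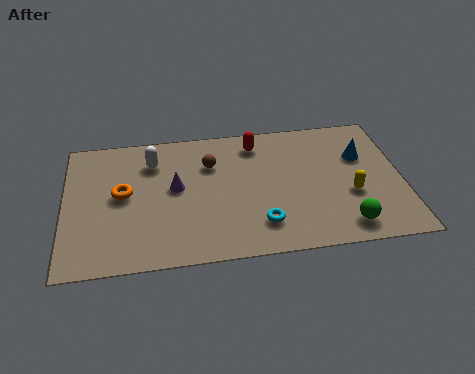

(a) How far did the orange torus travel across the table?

1.8

The orange torus was near (0.9, 2.5) before and (2.1, 3.8) after, so it travelled √(1.2² + 1.3²) ≈ 1.8 units.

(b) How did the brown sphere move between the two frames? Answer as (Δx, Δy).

(-0.1, -1.1)

From the two frames, the brown sphere sits at roughly (5.4, 6.1) before and (5.3, 5.0) after.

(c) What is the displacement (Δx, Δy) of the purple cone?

(1.1, 1.1)

The purple cone was at about (2.9, 2.8) and moved to about (4.0, 3.9).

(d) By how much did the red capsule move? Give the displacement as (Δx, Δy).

(-1.3, 2.2)

The red capsule started near (8.3, 3.7) and ended near (7.0, 5.9).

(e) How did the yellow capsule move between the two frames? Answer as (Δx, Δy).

(2.3, 0.3)

From the two frames, the yellow capsule sits at roughly (8.0, 2.4) before and (10.3, 2.7) after.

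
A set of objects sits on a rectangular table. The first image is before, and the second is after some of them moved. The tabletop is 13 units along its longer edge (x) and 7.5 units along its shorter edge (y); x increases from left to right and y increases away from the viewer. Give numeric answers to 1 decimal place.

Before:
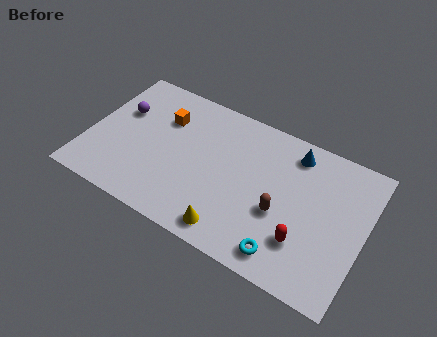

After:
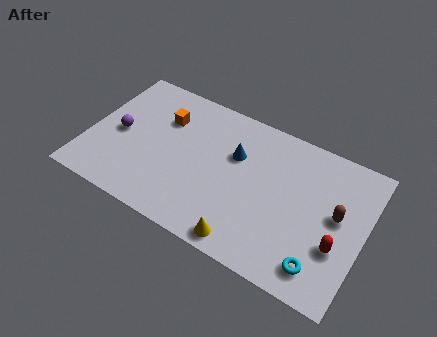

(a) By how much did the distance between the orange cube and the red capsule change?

+1.2

They were about 7.8 units apart before and 9.0 after — 1.2 units further apart.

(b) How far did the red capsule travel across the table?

1.6

The red capsule was near (10.4, 2.1) before and (11.9, 2.6) after, so it travelled √(1.5² + 0.5²) ≈ 1.6 units.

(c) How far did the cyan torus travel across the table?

1.6

From (9.7, 1.1) to (11.3, 1.3), the cyan torus covered √(1.6² + 0.2²) ≈ 1.6 units.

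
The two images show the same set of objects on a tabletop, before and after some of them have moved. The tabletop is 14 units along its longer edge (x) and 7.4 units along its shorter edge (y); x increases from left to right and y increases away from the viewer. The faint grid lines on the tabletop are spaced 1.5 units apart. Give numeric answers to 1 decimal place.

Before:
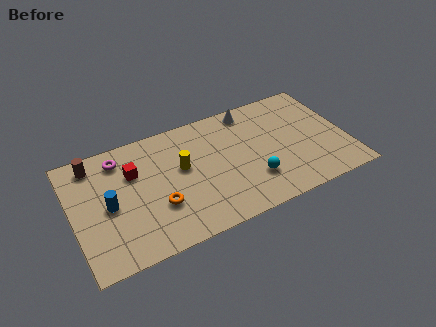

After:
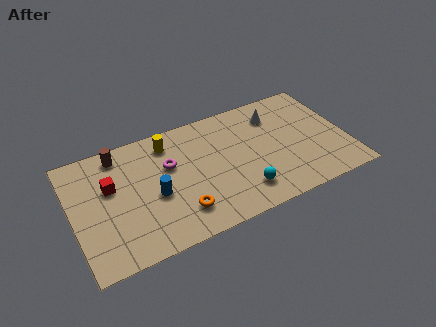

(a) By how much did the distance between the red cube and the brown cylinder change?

-0.4

Before: roughly 2.3 units apart; after: 1.9. That's 0.4 units closer together.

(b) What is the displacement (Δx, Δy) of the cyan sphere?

(-0.6, -0.5)

From the two frames, the cyan sphere sits at roughly (9.0, 2.1) before and (8.4, 1.6) after.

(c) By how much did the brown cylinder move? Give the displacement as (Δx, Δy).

(1.3, 0.1)

From the two frames, the brown cylinder sits at roughly (1.3, 6.3) before and (2.6, 6.4) after.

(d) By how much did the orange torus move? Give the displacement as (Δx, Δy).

(1.0, -0.8)

From the two frames, the orange torus sits at roughly (4.2, 2.5) before and (5.2, 1.7) after.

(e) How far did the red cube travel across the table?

1.3

From (3.2, 5.0) to (2.0, 4.6), the red cube covered √(1.2² + 0.4²) ≈ 1.3 units.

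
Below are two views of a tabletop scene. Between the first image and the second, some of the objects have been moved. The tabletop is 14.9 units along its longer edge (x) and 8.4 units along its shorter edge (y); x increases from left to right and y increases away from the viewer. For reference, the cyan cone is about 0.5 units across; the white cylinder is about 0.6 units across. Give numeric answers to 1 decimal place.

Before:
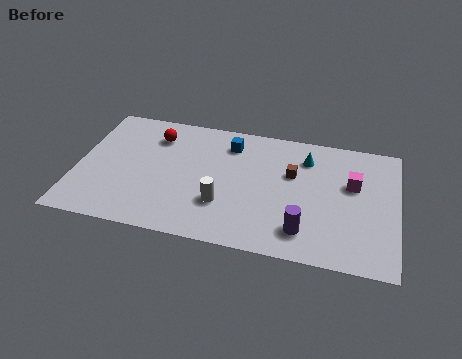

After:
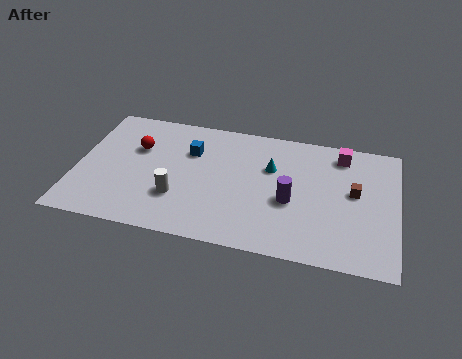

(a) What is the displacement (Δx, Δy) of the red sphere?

(-0.8, -1.0)

From the two frames, the red sphere sits at roughly (3.5, 6.5) before and (2.7, 5.5) after.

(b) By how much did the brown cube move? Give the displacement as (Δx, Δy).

(2.9, -0.6)

The brown cube started near (10.0, 5.3) and ended near (12.9, 4.7).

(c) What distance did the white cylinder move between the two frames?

2.1

From (6.9, 2.6) to (4.8, 2.6), the white cylinder covered √(2.1² + 0.0²) ≈ 2.1 units.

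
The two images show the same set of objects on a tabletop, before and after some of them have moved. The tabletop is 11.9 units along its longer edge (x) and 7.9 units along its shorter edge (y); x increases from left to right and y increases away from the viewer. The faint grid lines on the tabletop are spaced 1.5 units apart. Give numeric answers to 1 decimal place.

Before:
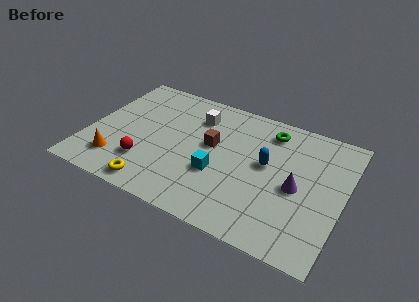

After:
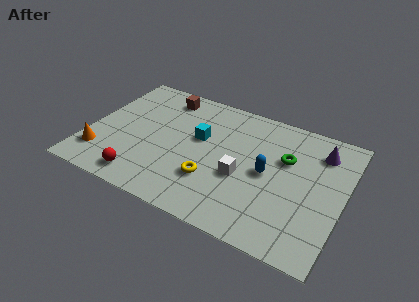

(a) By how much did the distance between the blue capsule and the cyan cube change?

+0.8

Before: roughly 2.6 units apart; after: 3.4. That's 0.8 units further apart.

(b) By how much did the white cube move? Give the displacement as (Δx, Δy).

(2.5, -2.8)

The white cube started near (4.8, 6.0) and ended near (7.3, 3.2).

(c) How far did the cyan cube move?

2.1

The cyan cube moved from about (6.2, 2.9) to (5.1, 4.7), a distance of √(1.1² + 1.8²) ≈ 2.1.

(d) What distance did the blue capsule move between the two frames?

0.5

The blue capsule was near (8.3, 4.4) before and (8.4, 3.9) after, so it travelled √(0.1² + 0.5²) ≈ 0.5 units.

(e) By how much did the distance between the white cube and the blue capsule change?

-2.5

Before: roughly 3.8 units apart; after: 1.3. That's 2.5 units closer together.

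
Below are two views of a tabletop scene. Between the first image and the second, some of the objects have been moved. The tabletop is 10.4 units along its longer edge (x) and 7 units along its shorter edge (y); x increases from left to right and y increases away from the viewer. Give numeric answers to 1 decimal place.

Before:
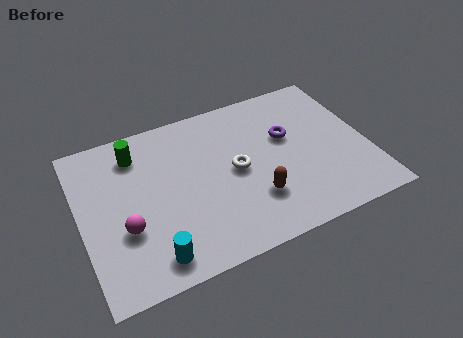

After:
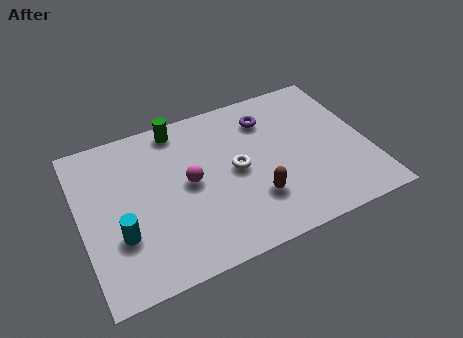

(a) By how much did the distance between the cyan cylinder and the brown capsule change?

+0.9

Before: roughly 3.9 units apart; after: 4.8. That's 0.9 units further apart.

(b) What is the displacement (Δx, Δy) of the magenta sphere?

(2.4, 1.1)

The magenta sphere was at about (1.5, 2.5) and moved to about (3.9, 3.6).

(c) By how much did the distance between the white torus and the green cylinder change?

-0.8

Before: roughly 4.0 units apart; after: 3.2. That's 0.8 units closer together.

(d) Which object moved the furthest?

the magenta sphere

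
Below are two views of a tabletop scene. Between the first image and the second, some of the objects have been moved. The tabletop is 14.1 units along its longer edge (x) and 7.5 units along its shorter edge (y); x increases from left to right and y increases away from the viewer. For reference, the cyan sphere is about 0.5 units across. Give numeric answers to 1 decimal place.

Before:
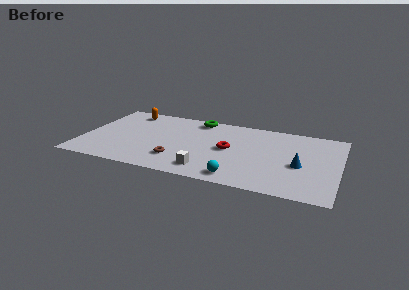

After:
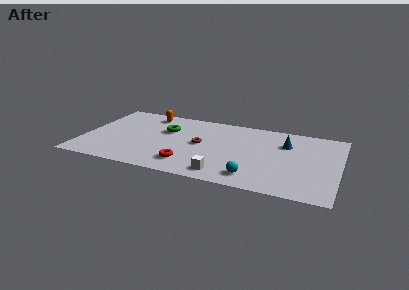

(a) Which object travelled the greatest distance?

the red torus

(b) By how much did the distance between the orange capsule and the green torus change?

-2.0

The distance was about 3.9 in the first image and 1.9 in the second, so they moved 2.0 units closer together.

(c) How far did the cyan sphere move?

0.9

From (8.8, 1.0) to (9.6, 1.3), the cyan sphere covered √(0.8² + 0.3²) ≈ 0.9 units.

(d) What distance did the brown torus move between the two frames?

2.3

From (5.4, 1.9) to (6.5, 3.9), the brown torus covered √(1.1² + 2.0²) ≈ 2.3 units.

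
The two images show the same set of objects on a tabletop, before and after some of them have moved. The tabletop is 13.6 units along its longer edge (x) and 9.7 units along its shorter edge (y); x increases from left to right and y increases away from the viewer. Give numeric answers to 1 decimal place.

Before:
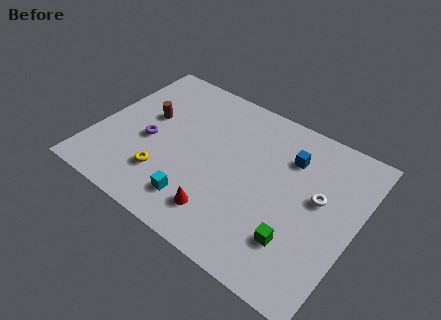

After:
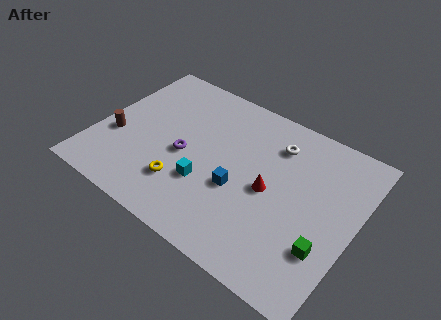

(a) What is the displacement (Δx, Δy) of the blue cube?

(-2.1, -3.3)

The blue cube was at about (9.8, 7.1) and moved to about (7.7, 3.8).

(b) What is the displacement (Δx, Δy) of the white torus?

(-2.6, 2.0)

From the two frames, the white torus sits at roughly (11.6, 5.5) before and (9.0, 7.5) after.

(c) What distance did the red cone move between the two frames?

3.4

The red cone moved from about (7.2, 1.9) to (9.2, 4.6), a distance of √(2.0² + 2.7²) ≈ 3.4.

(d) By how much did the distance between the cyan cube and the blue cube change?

-4.8

Before: roughly 6.5 units apart; after: 1.7. That's 4.8 units closer together.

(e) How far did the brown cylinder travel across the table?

2.5

The brown cylinder moved from about (2.4, 5.7) to (1.1, 3.6), a distance of √(1.3² + 2.1²) ≈ 2.5.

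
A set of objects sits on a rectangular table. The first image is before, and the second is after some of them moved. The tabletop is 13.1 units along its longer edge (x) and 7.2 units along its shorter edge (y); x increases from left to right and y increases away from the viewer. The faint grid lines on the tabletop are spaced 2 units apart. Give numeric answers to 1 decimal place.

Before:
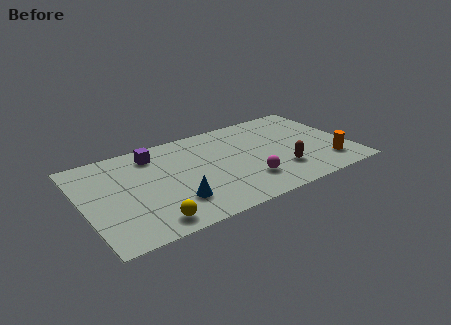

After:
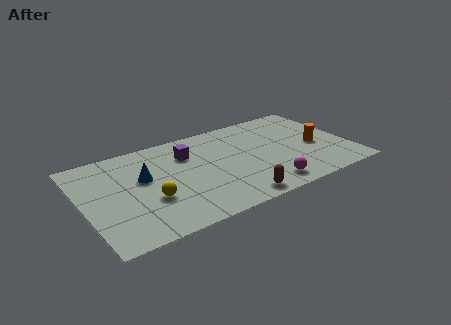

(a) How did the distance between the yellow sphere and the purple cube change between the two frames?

-1.6

Before: roughly 5.0 units apart; after: 3.4. That's 1.6 units closer together.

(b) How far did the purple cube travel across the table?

1.7

The purple cube moved from about (3.7, 5.9) to (5.3, 5.2), a distance of √(1.6² + 0.7²) ≈ 1.7.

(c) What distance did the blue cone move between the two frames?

2.7

The blue cone was near (4.2, 1.9) before and (3.0, 4.3) after, so it travelled √(1.2² + 2.4²) ≈ 2.7 units.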